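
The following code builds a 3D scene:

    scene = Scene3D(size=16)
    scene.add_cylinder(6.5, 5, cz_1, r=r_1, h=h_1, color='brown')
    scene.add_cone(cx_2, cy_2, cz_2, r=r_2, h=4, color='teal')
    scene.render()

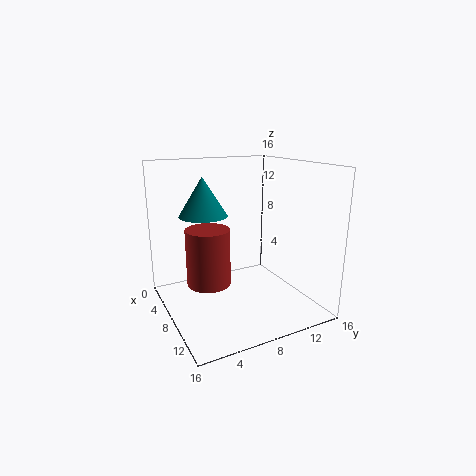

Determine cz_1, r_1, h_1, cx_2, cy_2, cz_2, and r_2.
cz_1 = 2.5
r_1 = 2.5
h_1 = 6.5
cx_2 = 8
cy_2 = 4
cz_2 = 11
r_2 = 2.5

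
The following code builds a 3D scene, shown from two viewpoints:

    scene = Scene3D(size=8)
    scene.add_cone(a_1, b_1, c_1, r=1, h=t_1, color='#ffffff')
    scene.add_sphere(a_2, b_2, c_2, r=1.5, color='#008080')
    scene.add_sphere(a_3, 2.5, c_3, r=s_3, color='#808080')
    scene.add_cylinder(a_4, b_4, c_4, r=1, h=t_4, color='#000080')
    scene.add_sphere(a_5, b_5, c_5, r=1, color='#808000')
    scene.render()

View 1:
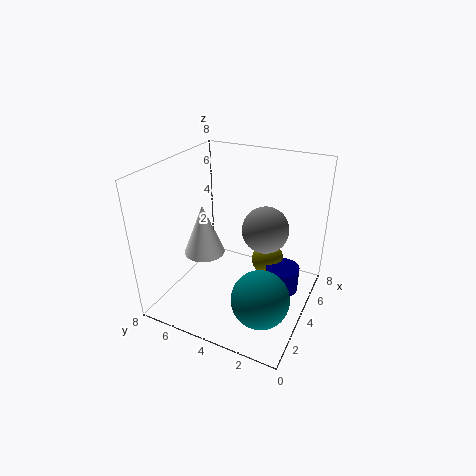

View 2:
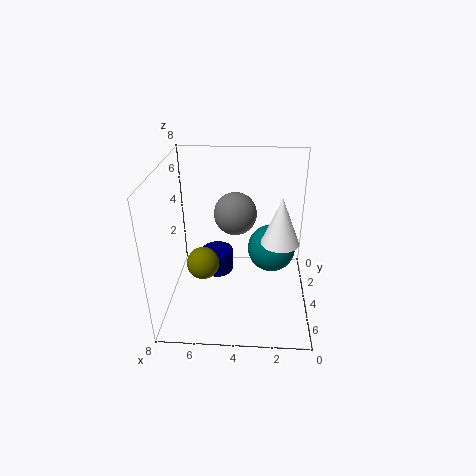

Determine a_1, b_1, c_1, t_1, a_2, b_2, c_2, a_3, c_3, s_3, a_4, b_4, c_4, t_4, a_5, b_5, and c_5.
a_1 = 1.75; b_1 = 4.75; c_1 = 4.25; t_1 = 2.5; a_2 = 2; b_2 = 1.75; c_2 = 2; a_3 = 4.25; c_3 = 4.75; s_3 = 1.25; a_4 = 5.5; b_4 = 1.75; c_4 = 0.25; t_4 = 1.5; a_5 = 6.25; b_5 = 3; c_5 = 1.5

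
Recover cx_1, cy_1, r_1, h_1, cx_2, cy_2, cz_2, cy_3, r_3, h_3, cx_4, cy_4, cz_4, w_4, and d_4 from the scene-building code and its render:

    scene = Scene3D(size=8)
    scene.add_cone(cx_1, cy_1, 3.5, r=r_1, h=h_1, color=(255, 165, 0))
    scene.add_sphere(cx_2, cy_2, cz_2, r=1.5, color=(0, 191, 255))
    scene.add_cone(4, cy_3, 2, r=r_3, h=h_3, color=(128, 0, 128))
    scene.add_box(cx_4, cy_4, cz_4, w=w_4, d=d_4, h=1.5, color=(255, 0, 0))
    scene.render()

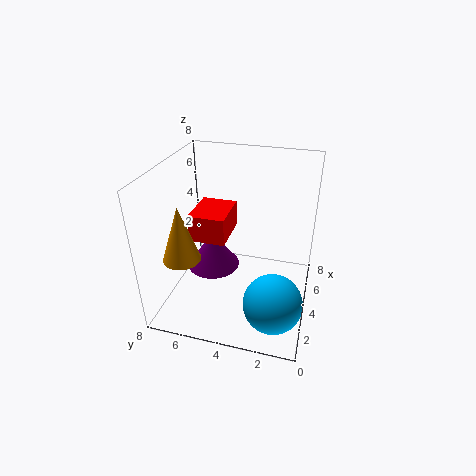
cx_1 = 2; cy_1 = 6.5; r_1 = 1; h_1 = 3; cx_2 = 1.5; cy_2 = 1.5; cz_2 = 2; cy_3 = 5.5; r_3 = 1.5; h_3 = 2; cx_4 = 3; cy_4 = 4.5; cz_4 = 4; w_4 = 2.5; d_4 = 2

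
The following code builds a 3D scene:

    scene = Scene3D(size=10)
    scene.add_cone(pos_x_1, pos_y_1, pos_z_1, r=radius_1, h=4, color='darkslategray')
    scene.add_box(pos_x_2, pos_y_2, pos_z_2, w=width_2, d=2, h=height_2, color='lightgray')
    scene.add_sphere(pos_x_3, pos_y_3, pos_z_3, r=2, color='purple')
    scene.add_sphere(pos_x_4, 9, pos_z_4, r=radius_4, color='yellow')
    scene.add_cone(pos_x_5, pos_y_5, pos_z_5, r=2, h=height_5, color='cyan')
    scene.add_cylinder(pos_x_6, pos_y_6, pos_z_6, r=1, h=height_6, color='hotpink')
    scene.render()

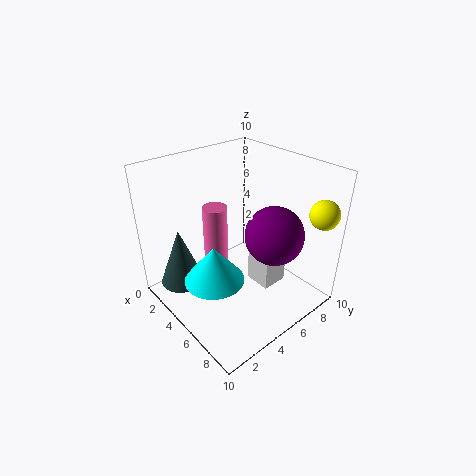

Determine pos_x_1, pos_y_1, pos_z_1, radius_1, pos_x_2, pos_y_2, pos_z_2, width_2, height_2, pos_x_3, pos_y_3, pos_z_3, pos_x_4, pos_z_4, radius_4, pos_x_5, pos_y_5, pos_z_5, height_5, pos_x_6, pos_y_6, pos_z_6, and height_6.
pos_x_1 = 3; pos_y_1 = 1.5; pos_z_1 = 2; radius_1 = 1.5; pos_x_2 = 4.5; pos_y_2 = 6.5; pos_z_2 = 0.5; width_2 = 2; height_2 = 3.5; pos_x_3 = 7; pos_y_3 = 6.5; pos_z_3 = 5.5; pos_x_4 = 9; pos_z_4 = 7; radius_4 = 1; pos_x_5 = 5.5; pos_y_5 = 2.5; pos_z_5 = 3; height_5 = 2.5; pos_x_6 = 1; pos_y_6 = 6; pos_z_6 = 0.5; height_6 = 5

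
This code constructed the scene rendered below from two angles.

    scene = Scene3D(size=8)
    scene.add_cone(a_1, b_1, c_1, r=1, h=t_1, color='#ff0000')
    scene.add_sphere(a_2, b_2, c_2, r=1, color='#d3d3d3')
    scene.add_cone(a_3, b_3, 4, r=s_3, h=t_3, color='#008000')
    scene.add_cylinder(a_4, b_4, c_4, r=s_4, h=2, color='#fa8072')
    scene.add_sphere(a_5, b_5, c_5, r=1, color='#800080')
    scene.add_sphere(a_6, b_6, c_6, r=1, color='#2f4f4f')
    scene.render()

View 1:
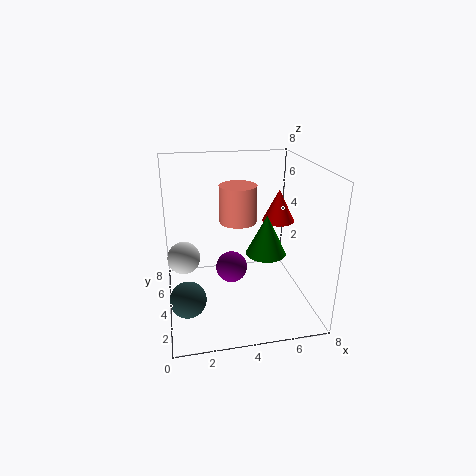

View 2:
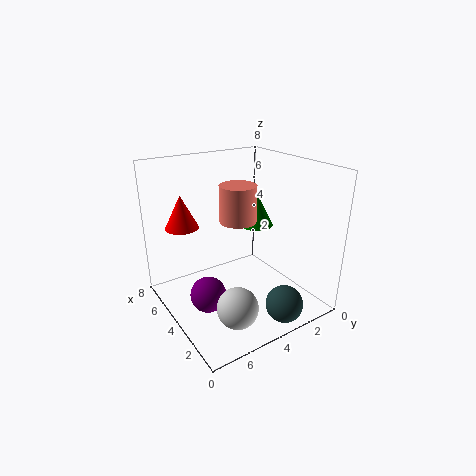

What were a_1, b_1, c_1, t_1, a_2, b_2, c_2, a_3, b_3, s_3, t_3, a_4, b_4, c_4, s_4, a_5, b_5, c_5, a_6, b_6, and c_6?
a_1 = 7
b_1 = 6
c_1 = 4
t_1 = 2
a_2 = 1
b_2 = 6
c_2 = 2
a_3 = 5
b_3 = 2
s_3 = 1
t_3 = 2
a_4 = 4
b_4 = 4
c_4 = 5
s_4 = 1
a_5 = 4
b_5 = 6
c_5 = 1
a_6 = 1
b_6 = 3
c_6 = 1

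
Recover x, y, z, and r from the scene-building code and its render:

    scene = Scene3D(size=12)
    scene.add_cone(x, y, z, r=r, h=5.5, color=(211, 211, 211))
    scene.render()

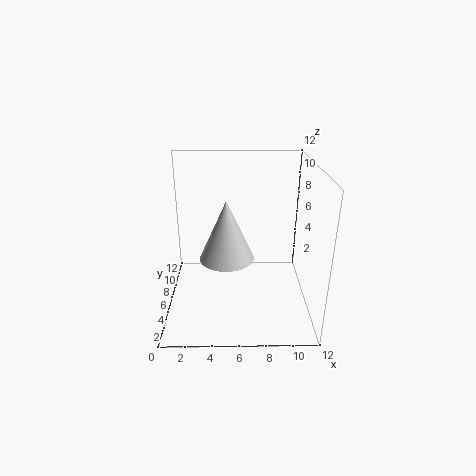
x = 5, y = 8, z = 3, r = 2.5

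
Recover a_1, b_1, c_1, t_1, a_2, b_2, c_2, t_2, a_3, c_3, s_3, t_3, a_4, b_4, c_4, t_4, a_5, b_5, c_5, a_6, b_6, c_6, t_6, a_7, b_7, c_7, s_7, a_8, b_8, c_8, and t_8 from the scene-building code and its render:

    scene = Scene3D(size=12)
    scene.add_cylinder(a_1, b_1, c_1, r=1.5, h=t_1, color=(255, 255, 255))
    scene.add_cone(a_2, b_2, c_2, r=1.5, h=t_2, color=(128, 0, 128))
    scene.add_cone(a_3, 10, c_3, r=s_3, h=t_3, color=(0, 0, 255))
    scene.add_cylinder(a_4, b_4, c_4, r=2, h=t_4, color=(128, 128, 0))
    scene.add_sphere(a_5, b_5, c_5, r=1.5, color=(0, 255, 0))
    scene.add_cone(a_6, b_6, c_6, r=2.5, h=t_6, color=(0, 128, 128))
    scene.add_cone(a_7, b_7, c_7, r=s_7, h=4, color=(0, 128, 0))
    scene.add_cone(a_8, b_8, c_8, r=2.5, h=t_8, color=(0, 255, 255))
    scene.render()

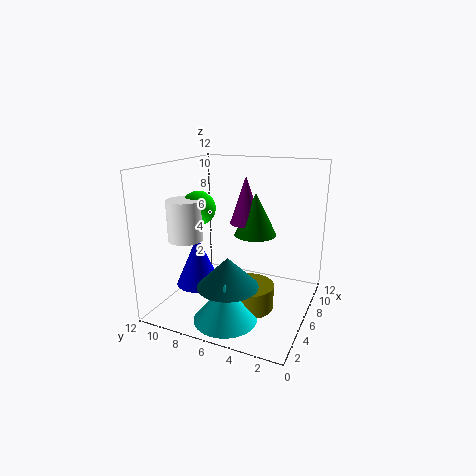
a_1 = 5
b_1 = 10.5
c_1 = 5.5
t_1 = 3.5
a_2 = 10
b_2 = 7
c_2 = 6
t_2 = 4.5
a_3 = 6
c_3 = 1
s_3 = 2
t_3 = 4.5
a_4 = 5
b_4 = 4.5
c_4 = 0.5
t_4 = 2
a_5 = 6.5
b_5 = 10
c_5 = 8
a_6 = 4
b_6 = 6
c_6 = 2.5
t_6 = 2.5
a_7 = 10
b_7 = 6
c_7 = 5
s_7 = 2
a_8 = 2.5
b_8 = 5.5
c_8 = 0.5
t_8 = 3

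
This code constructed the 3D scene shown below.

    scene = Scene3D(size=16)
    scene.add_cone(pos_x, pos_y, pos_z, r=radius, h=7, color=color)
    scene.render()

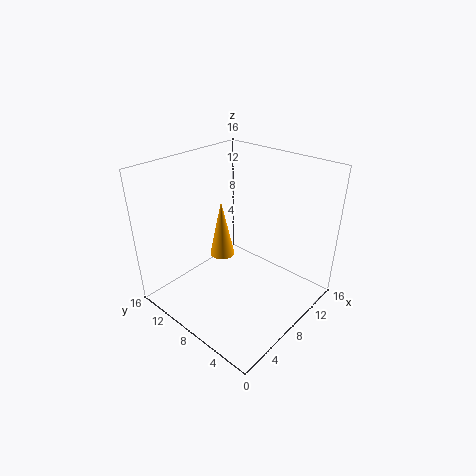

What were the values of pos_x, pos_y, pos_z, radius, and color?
pos_x = 9; pos_y = 11.5; pos_z = 4; radius = 1.5; color = 'orange'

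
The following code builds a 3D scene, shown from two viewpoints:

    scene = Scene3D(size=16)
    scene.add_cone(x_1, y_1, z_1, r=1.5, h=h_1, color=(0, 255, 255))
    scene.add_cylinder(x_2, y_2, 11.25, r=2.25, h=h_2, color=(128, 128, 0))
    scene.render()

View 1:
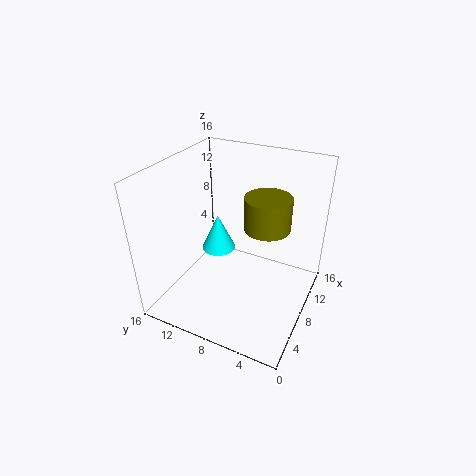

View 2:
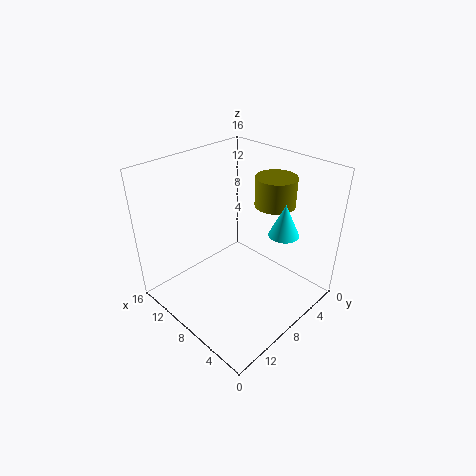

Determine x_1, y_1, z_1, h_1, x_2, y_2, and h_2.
x_1 = 2.5; y_1 = 7.25; z_1 = 10.5; h_1 = 3.25; x_2 = 6.25; y_2 = 4; h_2 = 3.25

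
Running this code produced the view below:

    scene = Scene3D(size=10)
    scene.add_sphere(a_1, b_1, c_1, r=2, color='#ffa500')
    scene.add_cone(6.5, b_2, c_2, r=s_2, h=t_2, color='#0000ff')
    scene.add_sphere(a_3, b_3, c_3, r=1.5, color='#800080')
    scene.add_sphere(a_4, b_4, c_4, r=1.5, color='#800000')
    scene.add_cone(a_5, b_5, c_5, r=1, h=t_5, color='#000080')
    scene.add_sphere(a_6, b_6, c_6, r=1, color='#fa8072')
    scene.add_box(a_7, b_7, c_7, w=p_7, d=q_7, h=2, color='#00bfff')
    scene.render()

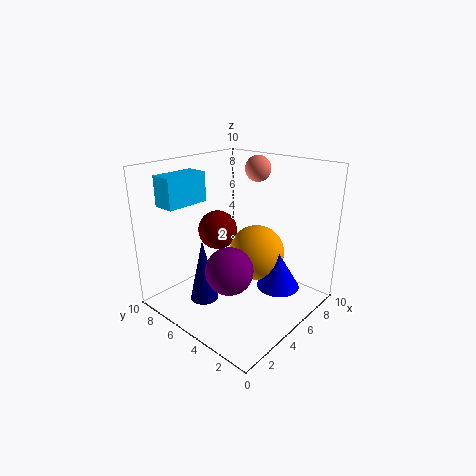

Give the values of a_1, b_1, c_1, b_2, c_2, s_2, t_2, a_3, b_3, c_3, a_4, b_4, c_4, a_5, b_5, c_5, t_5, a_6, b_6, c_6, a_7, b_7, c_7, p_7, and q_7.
a_1 = 6.5
b_1 = 4.5
c_1 = 3.5
b_2 = 2.5
c_2 = 1.5
s_2 = 1.5
t_2 = 2.5
a_3 = 2.5
b_3 = 3.5
c_3 = 4
a_4 = 6
b_4 = 8
c_4 = 4.5
a_5 = 3
b_5 = 6.5
c_5 = 0.5
t_5 = 4.5
a_6 = 9
b_6 = 6.5
c_6 = 9
a_7 = 1
b_7 = 7
c_7 = 7.5
p_7 = 3
q_7 = 1.5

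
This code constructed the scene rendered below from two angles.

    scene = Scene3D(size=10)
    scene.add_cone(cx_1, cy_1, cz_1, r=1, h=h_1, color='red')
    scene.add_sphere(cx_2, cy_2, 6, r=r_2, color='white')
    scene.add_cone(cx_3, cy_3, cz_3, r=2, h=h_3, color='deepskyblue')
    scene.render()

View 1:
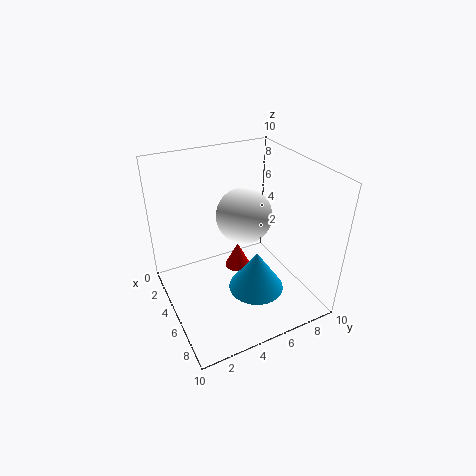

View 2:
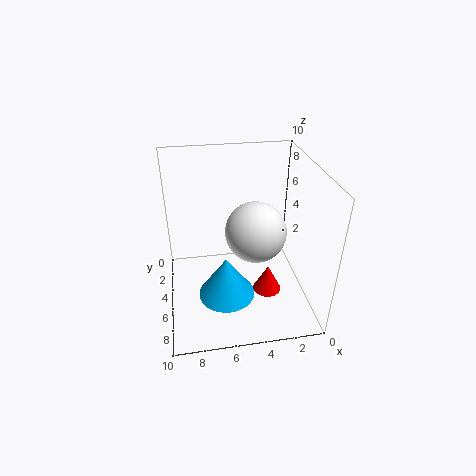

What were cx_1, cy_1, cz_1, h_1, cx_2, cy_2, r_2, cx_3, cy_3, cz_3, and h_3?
cx_1 = 3, cy_1 = 6, cz_1 = 1, h_1 = 2, cx_2 = 4, cy_2 = 6, r_2 = 2, cx_3 = 6, cy_3 = 6, cz_3 = 1, h_3 = 3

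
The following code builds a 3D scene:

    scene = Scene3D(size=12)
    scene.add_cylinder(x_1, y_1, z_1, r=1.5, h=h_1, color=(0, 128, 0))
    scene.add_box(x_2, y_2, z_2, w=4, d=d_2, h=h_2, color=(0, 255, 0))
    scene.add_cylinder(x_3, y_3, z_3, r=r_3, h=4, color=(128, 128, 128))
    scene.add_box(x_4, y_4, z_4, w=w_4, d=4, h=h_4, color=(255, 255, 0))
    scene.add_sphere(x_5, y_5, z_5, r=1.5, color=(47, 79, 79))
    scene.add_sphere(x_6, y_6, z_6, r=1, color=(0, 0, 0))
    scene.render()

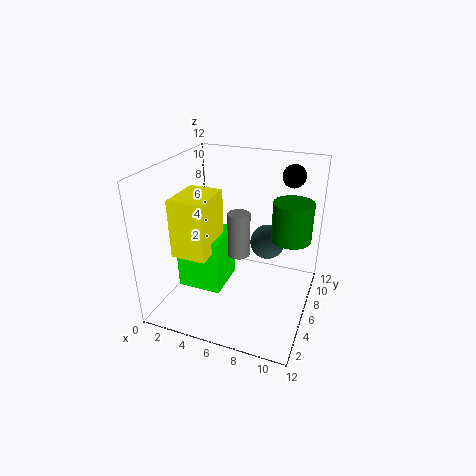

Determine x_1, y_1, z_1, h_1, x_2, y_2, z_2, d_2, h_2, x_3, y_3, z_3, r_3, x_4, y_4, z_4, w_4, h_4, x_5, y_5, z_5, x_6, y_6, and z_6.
x_1 = 10.5
y_1 = 5.5
z_1 = 7
h_1 = 3
x_2 = 0.5
y_2 = 5
z_2 = 0.5
d_2 = 4
h_2 = 5
x_3 = 5.5
y_3 = 7.5
z_3 = 3.5
r_3 = 1
x_4 = 1
y_4 = 3.5
z_4 = 4.5
w_4 = 3
h_4 = 5
x_5 = 8
y_5 = 8
z_5 = 5
x_6 = 9.5
y_6 = 10
z_6 = 10.5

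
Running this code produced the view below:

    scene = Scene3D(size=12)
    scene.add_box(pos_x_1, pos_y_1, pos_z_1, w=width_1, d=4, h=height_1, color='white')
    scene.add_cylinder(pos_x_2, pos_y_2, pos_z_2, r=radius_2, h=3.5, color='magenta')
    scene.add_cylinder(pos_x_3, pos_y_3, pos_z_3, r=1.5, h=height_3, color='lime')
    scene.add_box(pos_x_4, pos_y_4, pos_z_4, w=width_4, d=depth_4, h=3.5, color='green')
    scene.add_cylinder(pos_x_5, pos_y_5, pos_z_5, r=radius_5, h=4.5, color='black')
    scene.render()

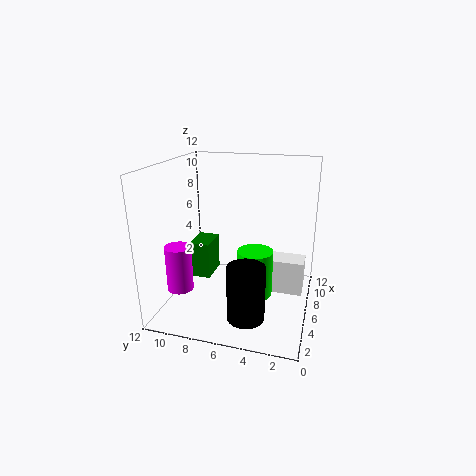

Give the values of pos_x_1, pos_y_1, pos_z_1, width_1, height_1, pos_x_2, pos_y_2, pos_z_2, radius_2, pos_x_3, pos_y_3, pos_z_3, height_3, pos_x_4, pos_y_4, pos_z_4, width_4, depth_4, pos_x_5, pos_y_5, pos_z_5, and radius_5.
pos_x_1 = 6.5; pos_y_1 = 0.5; pos_z_1 = 1; width_1 = 2; height_1 = 3; pos_x_2 = 2; pos_y_2 = 9.5; pos_z_2 = 3; radius_2 = 1; pos_x_3 = 6; pos_y_3 = 4.5; pos_z_3 = 1; height_3 = 4; pos_x_4 = 8; pos_y_4 = 9.5; pos_z_4 = 0.5; width_4 = 3; depth_4 = 2; pos_x_5 = 3; pos_y_5 = 4.5; pos_z_5 = 0.5; radius_5 = 1.5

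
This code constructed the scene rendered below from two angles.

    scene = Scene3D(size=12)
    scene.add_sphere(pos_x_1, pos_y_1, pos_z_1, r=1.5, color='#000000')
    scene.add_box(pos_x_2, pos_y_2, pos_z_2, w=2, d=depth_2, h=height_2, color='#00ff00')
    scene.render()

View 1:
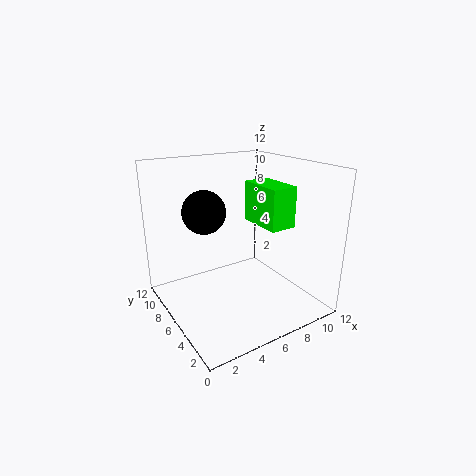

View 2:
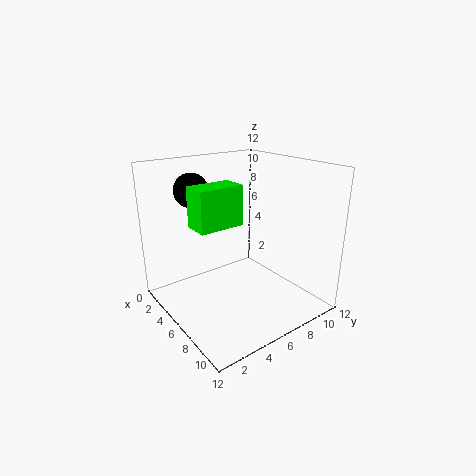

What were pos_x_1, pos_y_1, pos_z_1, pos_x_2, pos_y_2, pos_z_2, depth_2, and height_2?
pos_x_1 = 2, pos_y_1 = 4, pos_z_1 = 9.5, pos_x_2 = 6, pos_y_2 = 1.5, pos_z_2 = 8, depth_2 = 3.5, height_2 = 3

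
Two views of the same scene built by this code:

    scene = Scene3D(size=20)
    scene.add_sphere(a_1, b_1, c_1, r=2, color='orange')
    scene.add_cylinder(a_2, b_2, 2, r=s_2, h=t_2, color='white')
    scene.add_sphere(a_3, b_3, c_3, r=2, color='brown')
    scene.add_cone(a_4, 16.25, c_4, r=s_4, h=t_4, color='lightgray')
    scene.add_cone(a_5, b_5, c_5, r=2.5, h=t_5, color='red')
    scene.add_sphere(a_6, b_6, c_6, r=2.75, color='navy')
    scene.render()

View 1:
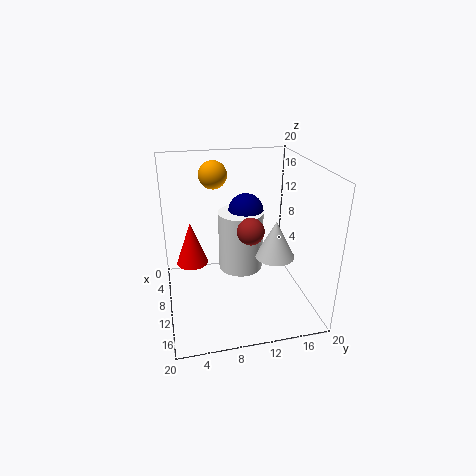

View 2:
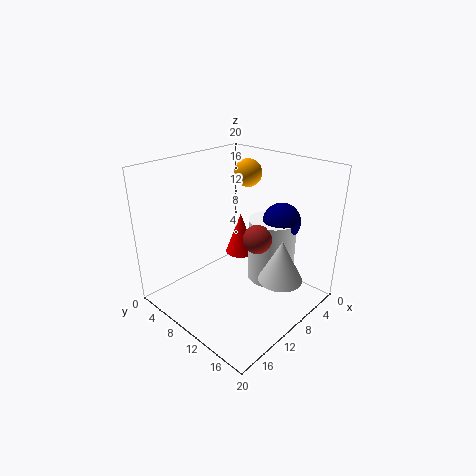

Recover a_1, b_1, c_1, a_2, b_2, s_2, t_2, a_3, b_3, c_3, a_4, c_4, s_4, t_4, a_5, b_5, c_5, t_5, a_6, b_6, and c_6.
a_1 = 5.25
b_1 = 7.5
c_1 = 17.75
a_2 = 4.5
b_2 = 11.75
s_2 = 3.5
t_2 = 9.5
a_3 = 8.5
b_3 = 12.25
c_3 = 10
a_4 = 8.25
c_4 = 5.25
s_4 = 3
t_4 = 5.75
a_5 = 3
b_5 = 4
c_5 = 2.75
t_5 = 7
a_6 = 3.75
b_6 = 12.75
c_6 = 11.25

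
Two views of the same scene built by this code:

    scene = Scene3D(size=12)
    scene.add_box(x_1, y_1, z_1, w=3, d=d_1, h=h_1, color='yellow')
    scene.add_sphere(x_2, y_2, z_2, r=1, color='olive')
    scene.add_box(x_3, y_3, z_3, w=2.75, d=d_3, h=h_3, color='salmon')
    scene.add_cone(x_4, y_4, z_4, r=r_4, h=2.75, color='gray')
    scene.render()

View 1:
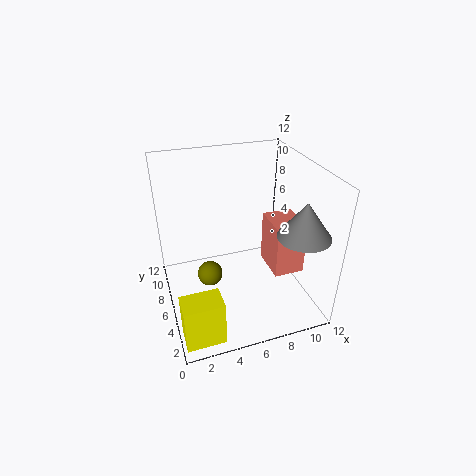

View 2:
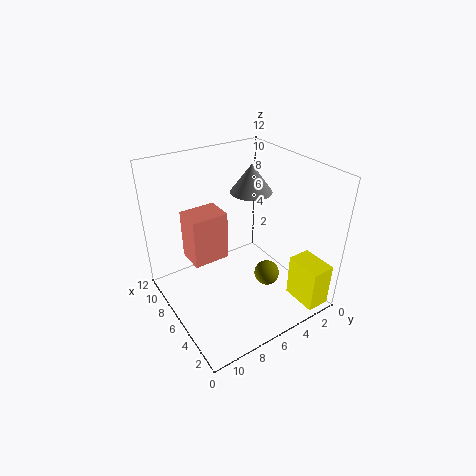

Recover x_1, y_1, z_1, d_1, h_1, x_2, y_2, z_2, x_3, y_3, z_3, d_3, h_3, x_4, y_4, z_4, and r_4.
x_1 = 0.25; y_1 = 0.5; z_1 = 0.5; d_1 = 2; h_1 = 3.75; x_2 = 3.25; y_2 = 5; z_2 = 3.75; x_3 = 9.25; y_3 = 5; z_3 = 1.75; d_3 = 3.5; h_3 = 4.75; x_4 = 9.75; y_4 = 2; z_4 = 7.75; r_4 = 2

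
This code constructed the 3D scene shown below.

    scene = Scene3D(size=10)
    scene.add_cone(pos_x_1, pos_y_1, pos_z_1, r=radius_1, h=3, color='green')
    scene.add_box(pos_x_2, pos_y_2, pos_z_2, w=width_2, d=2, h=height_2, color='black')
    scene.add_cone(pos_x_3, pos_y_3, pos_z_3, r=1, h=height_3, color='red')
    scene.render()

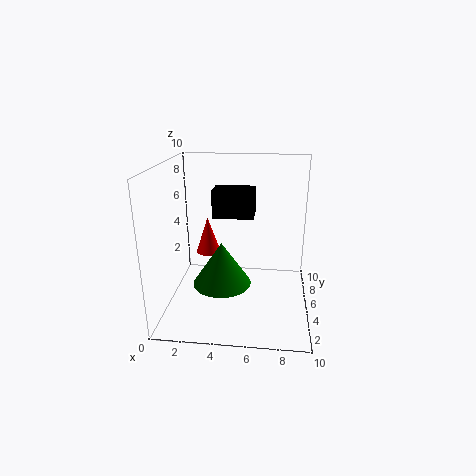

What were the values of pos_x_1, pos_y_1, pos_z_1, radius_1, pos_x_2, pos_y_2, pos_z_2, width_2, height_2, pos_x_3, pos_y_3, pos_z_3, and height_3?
pos_x_1 = 4; pos_y_1 = 4; pos_z_1 = 2; radius_1 = 2; pos_x_2 = 3; pos_y_2 = 6; pos_z_2 = 6; width_2 = 3; height_2 = 2; pos_x_3 = 2; pos_y_3 = 9; pos_z_3 = 2; height_3 = 3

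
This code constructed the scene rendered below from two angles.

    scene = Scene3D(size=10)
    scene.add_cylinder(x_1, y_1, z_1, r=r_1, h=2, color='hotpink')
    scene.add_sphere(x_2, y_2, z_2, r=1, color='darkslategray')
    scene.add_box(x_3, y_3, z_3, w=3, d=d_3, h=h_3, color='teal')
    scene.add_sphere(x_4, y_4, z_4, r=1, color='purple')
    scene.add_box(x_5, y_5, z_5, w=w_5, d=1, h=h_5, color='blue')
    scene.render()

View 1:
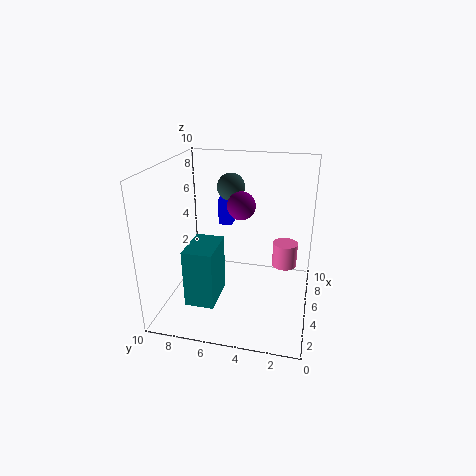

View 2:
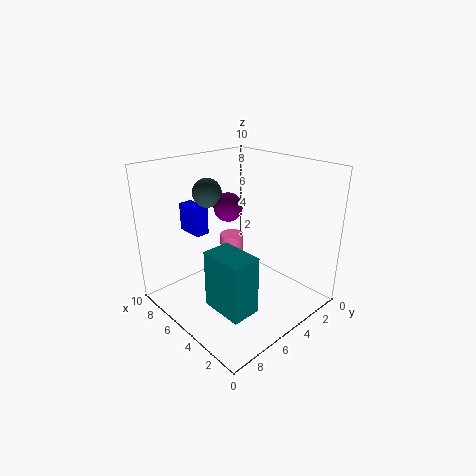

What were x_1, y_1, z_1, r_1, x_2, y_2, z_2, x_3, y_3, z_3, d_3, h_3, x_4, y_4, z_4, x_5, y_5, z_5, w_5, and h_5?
x_1 = 9
y_1 = 2
z_1 = 1
r_1 = 1
x_2 = 7
y_2 = 6
z_2 = 8
x_3 = 2
y_3 = 6
z_3 = 1
d_3 = 2
h_3 = 4
x_4 = 6
y_4 = 5
z_4 = 7
x_5 = 7
y_5 = 6
z_5 = 5
w_5 = 2
h_5 = 2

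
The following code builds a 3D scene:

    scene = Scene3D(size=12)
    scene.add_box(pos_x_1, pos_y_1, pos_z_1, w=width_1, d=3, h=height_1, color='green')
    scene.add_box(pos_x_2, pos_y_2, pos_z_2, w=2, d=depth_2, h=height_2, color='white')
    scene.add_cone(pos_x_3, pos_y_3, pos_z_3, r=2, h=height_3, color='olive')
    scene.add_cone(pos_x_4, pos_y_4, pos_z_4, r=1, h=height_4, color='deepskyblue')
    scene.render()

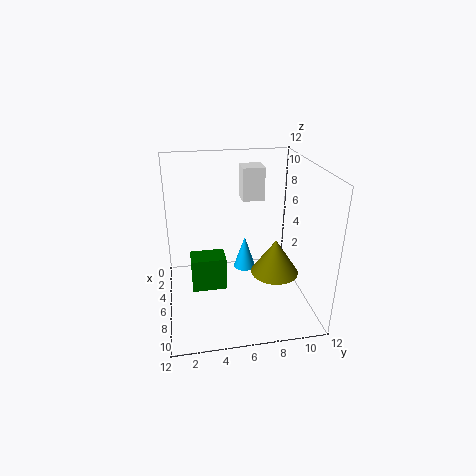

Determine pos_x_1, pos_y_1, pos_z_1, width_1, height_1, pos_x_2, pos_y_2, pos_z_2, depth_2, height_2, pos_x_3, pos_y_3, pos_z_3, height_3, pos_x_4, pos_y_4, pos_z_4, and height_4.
pos_x_1 = 4; pos_y_1 = 2; pos_z_1 = 1; width_1 = 2; height_1 = 3; pos_x_2 = 1; pos_y_2 = 7; pos_z_2 = 8; depth_2 = 2; height_2 = 3; pos_x_3 = 7; pos_y_3 = 9; pos_z_3 = 3; height_3 = 3; pos_x_4 = 4; pos_y_4 = 7; pos_z_4 = 2; height_4 = 3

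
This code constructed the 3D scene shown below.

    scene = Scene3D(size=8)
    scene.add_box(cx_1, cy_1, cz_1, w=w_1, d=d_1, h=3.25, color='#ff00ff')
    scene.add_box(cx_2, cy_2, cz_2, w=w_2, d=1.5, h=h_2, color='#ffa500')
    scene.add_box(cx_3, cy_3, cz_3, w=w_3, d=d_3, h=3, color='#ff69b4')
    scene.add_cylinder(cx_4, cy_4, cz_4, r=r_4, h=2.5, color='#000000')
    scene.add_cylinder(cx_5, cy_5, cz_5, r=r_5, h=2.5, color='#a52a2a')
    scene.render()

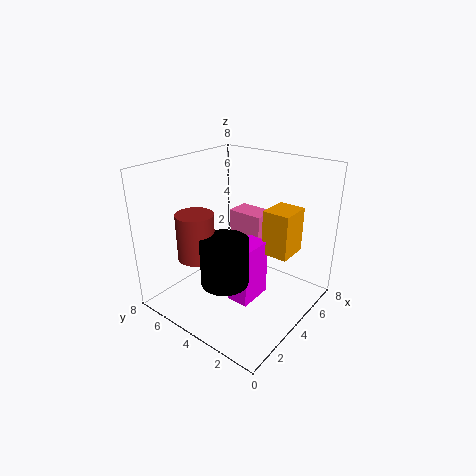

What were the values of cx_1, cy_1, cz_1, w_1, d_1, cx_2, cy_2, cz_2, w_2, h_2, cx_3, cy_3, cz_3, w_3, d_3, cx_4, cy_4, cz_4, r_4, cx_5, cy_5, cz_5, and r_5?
cx_1 = 2.75; cy_1 = 2.5; cz_1 = 0.75; w_1 = 2; d_1 = 1.25; cx_2 = 4.5; cy_2 = 1.25; cz_2 = 3.25; w_2 = 1.75; h_2 = 2.5; cx_3 = 6; cy_3 = 4; cz_3 = 1.5; w_3 = 1.5; d_3 = 2.25; cx_4 = 2.25; cy_4 = 3.5; cz_4 = 2.25; r_4 = 1.25; cx_5 = 2; cy_5 = 5.25; cz_5 = 3.25; r_5 = 1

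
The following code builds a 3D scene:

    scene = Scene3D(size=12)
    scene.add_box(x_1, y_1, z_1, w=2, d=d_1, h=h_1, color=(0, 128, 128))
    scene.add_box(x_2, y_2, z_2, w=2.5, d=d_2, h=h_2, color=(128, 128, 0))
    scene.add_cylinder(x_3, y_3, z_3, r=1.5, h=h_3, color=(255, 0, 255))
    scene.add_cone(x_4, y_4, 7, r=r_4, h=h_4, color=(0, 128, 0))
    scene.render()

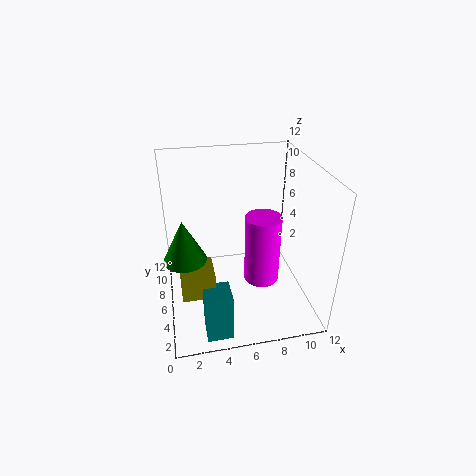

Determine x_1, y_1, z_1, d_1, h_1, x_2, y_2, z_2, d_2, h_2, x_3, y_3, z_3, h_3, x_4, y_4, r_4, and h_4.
x_1 = 2.5
y_1 = 0.5
z_1 = 0.5
d_1 = 2
h_1 = 4
x_2 = 1
y_2 = 2
z_2 = 3.5
d_2 = 2.5
h_2 = 2
x_3 = 8
y_3 = 5.5
z_3 = 2
h_3 = 6
x_4 = 1.5
y_4 = 2.5
r_4 = 1.5
h_4 = 3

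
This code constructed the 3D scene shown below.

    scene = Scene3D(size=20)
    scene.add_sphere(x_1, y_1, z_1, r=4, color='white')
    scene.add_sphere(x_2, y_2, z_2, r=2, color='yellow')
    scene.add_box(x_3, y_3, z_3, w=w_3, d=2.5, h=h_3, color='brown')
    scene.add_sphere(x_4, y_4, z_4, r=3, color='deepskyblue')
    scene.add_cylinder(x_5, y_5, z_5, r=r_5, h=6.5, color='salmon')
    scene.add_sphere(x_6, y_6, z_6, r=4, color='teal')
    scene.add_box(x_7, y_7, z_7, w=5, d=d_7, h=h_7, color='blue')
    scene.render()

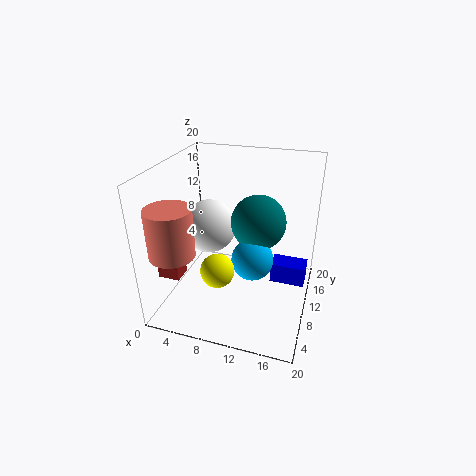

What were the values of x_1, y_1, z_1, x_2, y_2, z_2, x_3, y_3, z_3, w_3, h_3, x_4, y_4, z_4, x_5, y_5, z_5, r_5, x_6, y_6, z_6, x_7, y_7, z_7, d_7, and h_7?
x_1 = 4.5
y_1 = 13
z_1 = 9.5
x_2 = 10
y_2 = 2
z_2 = 10
x_3 = 0.5
y_3 = 4
z_3 = 5.5
w_3 = 3
h_3 = 2.5
x_4 = 12
y_4 = 10.5
z_4 = 6.5
x_5 = 3
y_5 = 4
z_5 = 9.5
r_5 = 3
x_6 = 12
y_6 = 13.5
z_6 = 11
x_7 = 14.5
y_7 = 11.5
z_7 = 2.5
d_7 = 3
h_7 = 3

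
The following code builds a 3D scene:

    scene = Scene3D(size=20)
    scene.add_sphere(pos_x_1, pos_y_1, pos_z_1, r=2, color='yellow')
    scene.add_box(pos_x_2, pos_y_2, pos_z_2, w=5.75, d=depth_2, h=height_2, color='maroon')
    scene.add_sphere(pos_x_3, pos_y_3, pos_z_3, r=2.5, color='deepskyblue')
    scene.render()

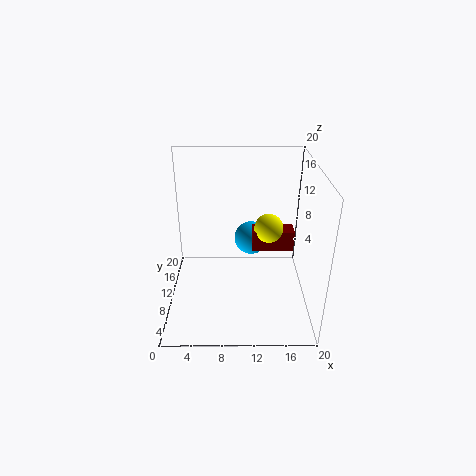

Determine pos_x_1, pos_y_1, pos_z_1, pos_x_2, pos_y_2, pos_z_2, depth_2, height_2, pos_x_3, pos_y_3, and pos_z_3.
pos_x_1 = 14.25, pos_y_1 = 10.5, pos_z_1 = 11.25, pos_x_2 = 12, pos_y_2 = 9.5, pos_z_2 = 8.25, depth_2 = 2.75, height_2 = 2.75, pos_x_3 = 12, pos_y_3 = 14, pos_z_3 = 7.75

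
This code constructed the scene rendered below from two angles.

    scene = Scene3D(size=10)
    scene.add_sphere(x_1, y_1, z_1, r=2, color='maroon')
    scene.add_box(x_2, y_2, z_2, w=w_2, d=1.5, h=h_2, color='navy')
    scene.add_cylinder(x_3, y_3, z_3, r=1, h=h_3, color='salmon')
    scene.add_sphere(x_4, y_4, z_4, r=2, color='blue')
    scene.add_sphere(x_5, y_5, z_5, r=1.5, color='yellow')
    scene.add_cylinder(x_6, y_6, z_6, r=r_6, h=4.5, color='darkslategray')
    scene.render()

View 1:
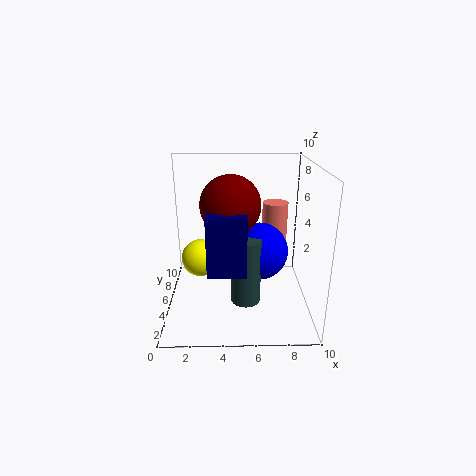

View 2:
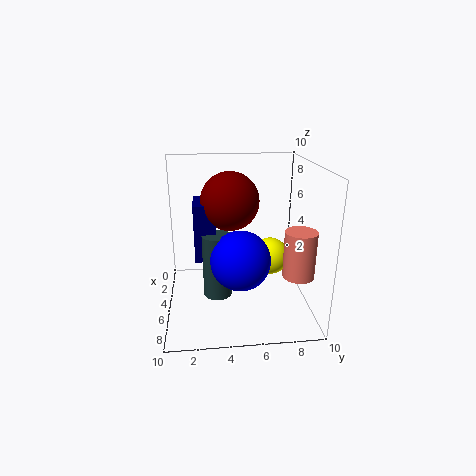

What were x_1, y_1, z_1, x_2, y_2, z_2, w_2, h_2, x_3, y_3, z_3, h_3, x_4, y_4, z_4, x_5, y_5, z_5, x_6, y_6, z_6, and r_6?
x_1 = 4.5, y_1 = 4.5, z_1 = 7.5, x_2 = 3, y_2 = 2, z_2 = 3.5, w_2 = 2.5, h_2 = 4, x_3 = 8, y_3 = 8.5, z_3 = 3.5, h_3 = 3, x_4 = 6.5, y_4 = 5, z_4 = 4, x_5 = 2, y_5 = 8, z_5 = 2, x_6 = 5.5, y_6 = 3.5, z_6 = 1, r_6 = 1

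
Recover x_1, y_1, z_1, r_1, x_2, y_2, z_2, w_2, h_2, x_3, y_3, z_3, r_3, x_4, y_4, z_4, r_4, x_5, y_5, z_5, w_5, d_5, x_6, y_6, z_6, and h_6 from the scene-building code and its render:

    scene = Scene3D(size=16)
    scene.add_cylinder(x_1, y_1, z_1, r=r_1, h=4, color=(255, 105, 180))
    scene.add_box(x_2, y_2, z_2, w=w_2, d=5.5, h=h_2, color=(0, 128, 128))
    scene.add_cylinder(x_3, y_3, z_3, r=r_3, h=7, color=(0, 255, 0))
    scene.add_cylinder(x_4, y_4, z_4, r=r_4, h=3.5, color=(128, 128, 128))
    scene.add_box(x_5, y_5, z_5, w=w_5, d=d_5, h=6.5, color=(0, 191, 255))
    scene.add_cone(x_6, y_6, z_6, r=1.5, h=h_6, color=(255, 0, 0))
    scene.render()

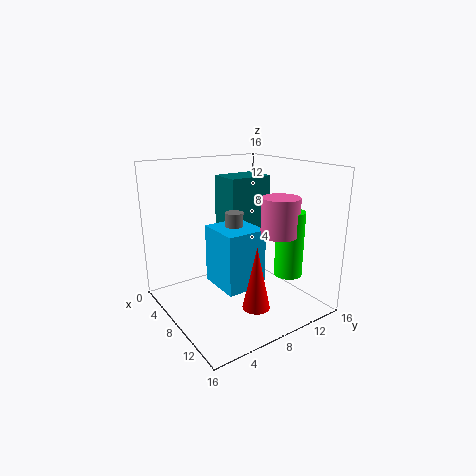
x_1 = 12, y_1 = 10.5, z_1 = 9, r_1 = 2, x_2 = 1.5, y_2 = 9, z_2 = 7.5, w_2 = 4, h_2 = 6.5, x_3 = 12.5, y_3 = 11.5, z_3 = 4.5, r_3 = 1.5, x_4 = 8, y_4 = 7.5, z_4 = 7.5, r_4 = 1, x_5 = 6, y_5 = 5, z_5 = 3, w_5 = 5, d_5 = 4.5, x_6 = 11.5, y_6 = 8, z_6 = 1, h_6 = 7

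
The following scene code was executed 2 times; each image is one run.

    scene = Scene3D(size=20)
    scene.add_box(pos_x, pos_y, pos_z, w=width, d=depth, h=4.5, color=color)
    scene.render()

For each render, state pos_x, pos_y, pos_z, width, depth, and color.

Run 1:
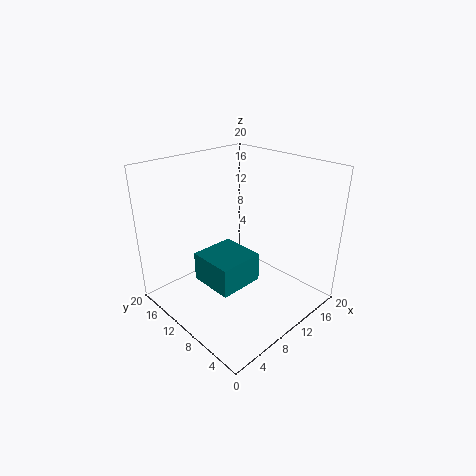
pos_x = 7; pos_y = 9.5; pos_z = 1.5; width = 7; depth = 7; color = 'teal'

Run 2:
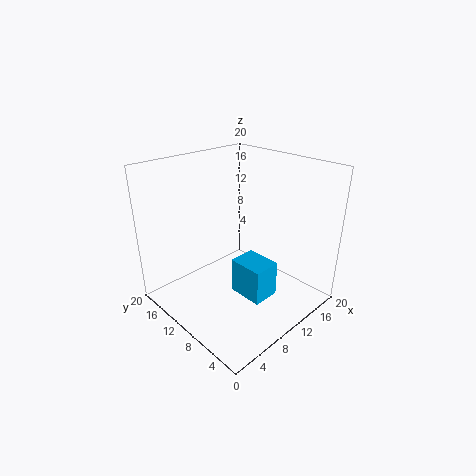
pos_x = 6; pos_y = 2.5; pos_z = 5; width = 3.5; depth = 4.5; color = 'deepskyblue'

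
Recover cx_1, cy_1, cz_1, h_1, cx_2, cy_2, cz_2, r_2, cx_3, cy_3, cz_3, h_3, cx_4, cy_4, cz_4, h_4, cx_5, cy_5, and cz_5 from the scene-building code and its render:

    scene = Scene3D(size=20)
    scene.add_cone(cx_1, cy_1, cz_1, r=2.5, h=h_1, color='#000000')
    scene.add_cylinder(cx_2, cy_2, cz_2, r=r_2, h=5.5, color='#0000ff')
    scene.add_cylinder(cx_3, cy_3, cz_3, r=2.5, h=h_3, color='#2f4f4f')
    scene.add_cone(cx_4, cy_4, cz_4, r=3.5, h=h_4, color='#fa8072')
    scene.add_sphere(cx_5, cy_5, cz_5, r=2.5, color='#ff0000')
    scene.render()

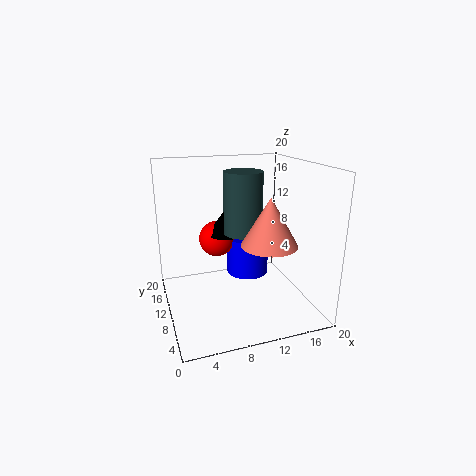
cx_1 = 8.5; cy_1 = 11; cz_1 = 10.5; h_1 = 3.5; cx_2 = 12; cy_2 = 11.5; cz_2 = 4; r_2 = 3; cx_3 = 10; cy_3 = 8; cz_3 = 11.5; h_3 = 8; cx_4 = 12; cy_4 = 4; cz_4 = 11; h_4 = 6; cx_5 = 7.5; cy_5 = 12; cz_5 = 9.5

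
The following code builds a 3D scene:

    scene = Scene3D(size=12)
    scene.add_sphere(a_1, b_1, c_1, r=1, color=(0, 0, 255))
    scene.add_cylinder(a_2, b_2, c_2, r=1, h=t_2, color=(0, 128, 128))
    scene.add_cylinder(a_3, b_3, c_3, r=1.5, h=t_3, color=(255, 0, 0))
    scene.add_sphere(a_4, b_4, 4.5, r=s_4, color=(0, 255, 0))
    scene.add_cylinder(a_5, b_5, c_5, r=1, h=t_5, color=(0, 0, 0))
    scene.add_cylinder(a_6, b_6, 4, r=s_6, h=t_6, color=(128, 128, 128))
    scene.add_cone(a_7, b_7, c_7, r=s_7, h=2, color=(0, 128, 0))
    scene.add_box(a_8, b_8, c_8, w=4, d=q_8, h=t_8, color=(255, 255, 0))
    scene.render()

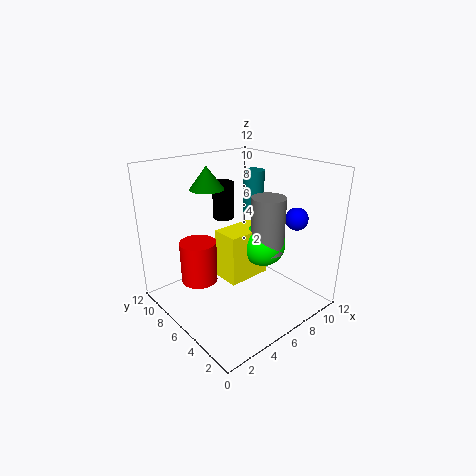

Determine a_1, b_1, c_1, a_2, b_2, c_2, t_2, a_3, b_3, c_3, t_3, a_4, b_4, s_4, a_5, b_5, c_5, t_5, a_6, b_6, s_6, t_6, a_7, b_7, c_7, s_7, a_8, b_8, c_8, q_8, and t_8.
a_1 = 11, b_1 = 4, c_1 = 7, a_2 = 10.5, b_2 = 9, c_2 = 6.5, t_2 = 4, a_3 = 3, b_3 = 7.5, c_3 = 2.5, t_3 = 3.5, a_4 = 9, b_4 = 6, s_4 = 2, a_5 = 8, b_5 = 10.5, c_5 = 6, t_5 = 3.5, a_6 = 9, b_6 = 5.5, s_6 = 1.5, t_6 = 5, a_7 = 5.5, b_7 = 9.5, c_7 = 9.5, s_7 = 1.5, a_8 = 5.5, b_8 = 6, c_8 = 1.5, q_8 = 2.5, t_8 = 4.5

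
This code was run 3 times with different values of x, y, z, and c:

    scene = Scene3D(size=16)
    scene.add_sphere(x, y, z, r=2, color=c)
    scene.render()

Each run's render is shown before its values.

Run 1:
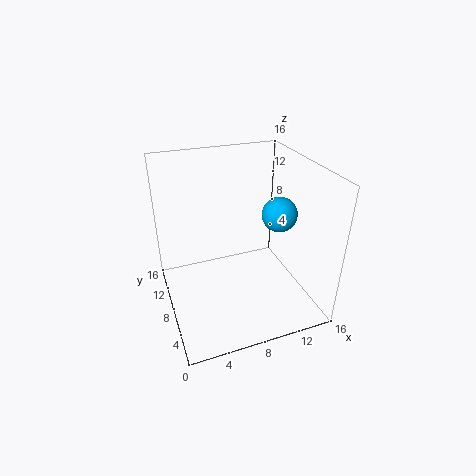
x = 13; y = 8; z = 10; c = 'deepskyblue'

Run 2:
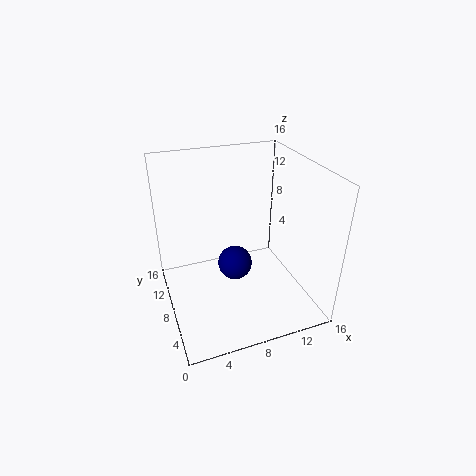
x = 8; y = 9; z = 4; c = 'navy'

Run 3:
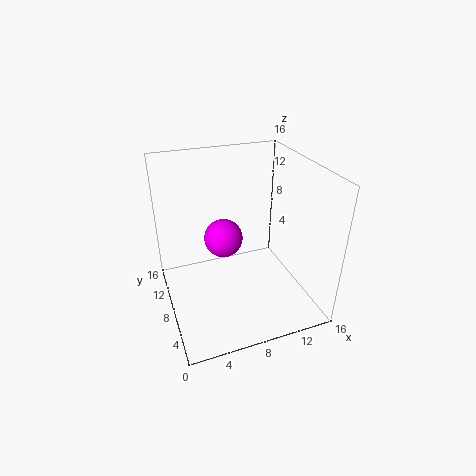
x = 6; y = 7; z = 9; c = 'magenta'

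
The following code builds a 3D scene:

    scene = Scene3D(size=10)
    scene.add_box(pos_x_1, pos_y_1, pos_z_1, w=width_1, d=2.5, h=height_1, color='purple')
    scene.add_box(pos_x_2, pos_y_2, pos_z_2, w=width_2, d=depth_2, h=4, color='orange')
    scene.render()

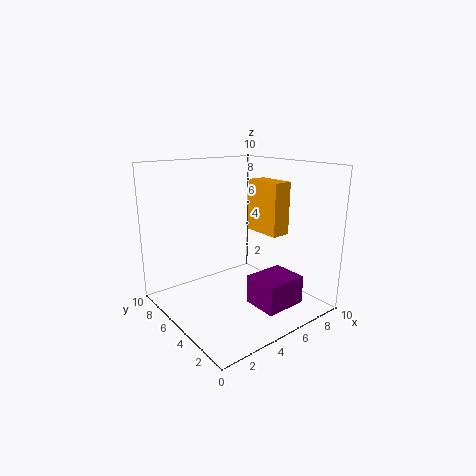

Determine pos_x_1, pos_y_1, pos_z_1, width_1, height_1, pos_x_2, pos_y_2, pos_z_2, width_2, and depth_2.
pos_x_1 = 5, pos_y_1 = 1.5, pos_z_1 = 0.5, width_1 = 3, height_1 = 2, pos_x_2 = 8, pos_y_2 = 4.5, pos_z_2 = 4.5, width_2 = 1.5, depth_2 = 3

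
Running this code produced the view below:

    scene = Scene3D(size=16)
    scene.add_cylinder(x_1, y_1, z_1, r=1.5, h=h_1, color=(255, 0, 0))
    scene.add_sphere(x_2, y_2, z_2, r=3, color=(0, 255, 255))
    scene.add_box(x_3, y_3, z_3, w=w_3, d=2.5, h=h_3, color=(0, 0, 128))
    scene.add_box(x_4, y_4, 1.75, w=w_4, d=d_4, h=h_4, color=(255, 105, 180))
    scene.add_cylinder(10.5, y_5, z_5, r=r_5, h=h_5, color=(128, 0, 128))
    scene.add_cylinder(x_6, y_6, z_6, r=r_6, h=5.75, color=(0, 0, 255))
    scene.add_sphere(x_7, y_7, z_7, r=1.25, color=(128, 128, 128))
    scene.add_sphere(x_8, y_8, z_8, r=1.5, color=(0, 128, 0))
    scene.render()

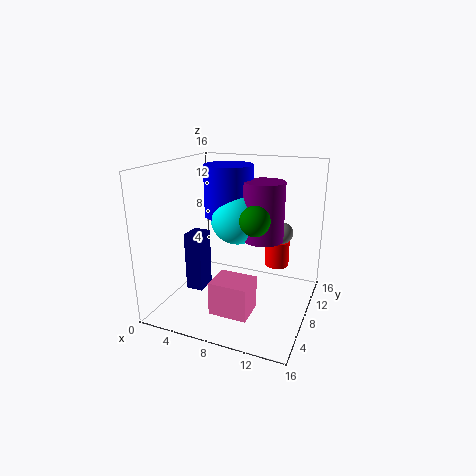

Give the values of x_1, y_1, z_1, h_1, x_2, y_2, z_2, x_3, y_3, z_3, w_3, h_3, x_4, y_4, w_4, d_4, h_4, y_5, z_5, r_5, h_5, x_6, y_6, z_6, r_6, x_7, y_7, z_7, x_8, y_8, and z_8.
x_1 = 11; y_1 = 13.75; z_1 = 2.75; h_1 = 3.25; x_2 = 7.5; y_2 = 9; z_2 = 10; x_3 = 2.25; y_3 = 6; z_3 = 1.5; w_3 = 2; h_3 = 6.75; x_4 = 7.25; y_4 = 2; w_4 = 4; d_4 = 3.25; h_4 = 3.5; y_5 = 9.25; z_5 = 7.75; r_5 = 2.25; h_5 = 6.5; x_6 = 6.25; y_6 = 9.5; z_6 = 10; r_6 = 2.75; x_7 = 12; y_7 = 12; z_7 = 7.75; x_8 = 11; y_8 = 5; z_8 = 11.25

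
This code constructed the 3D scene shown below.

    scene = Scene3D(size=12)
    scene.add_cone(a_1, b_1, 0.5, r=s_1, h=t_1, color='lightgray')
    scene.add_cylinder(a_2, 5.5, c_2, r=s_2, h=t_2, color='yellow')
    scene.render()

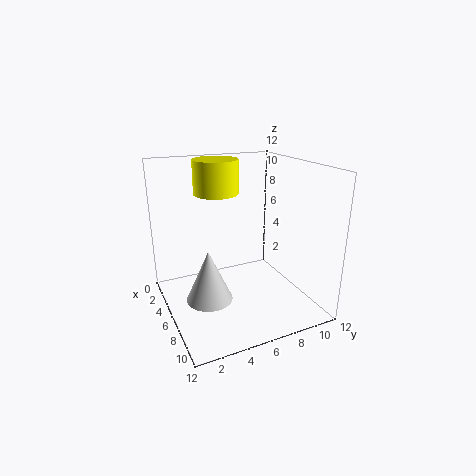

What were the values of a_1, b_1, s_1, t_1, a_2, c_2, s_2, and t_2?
a_1 = 5.5; b_1 = 3.5; s_1 = 2; t_1 = 4.5; a_2 = 2.5; c_2 = 9; s_2 = 2; t_2 = 3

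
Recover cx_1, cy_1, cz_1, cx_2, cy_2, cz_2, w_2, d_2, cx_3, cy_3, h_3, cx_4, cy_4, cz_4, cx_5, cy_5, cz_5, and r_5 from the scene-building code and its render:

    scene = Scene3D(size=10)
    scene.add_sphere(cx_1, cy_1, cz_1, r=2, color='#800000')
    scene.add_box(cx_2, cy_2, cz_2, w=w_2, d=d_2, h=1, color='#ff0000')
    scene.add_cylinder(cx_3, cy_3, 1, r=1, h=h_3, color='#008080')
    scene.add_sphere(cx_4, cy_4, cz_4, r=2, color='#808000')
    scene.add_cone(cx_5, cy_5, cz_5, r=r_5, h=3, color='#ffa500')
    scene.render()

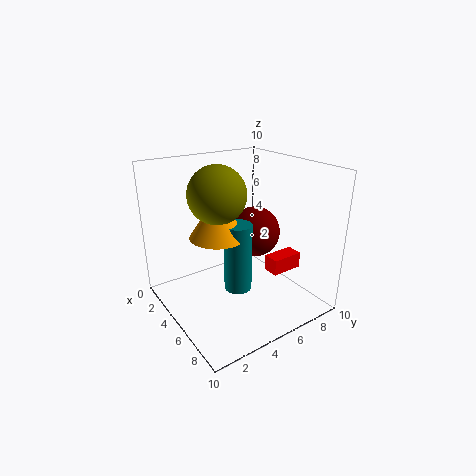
cx_1 = 3; cy_1 = 8; cz_1 = 4; cx_2 = 8; cy_2 = 5; cz_2 = 4; w_2 = 1; d_2 = 2; cx_3 = 5; cy_3 = 5; h_3 = 5; cx_4 = 4; cy_4 = 4; cz_4 = 8; cx_5 = 4; cy_5 = 4; cz_5 = 5; r_5 = 2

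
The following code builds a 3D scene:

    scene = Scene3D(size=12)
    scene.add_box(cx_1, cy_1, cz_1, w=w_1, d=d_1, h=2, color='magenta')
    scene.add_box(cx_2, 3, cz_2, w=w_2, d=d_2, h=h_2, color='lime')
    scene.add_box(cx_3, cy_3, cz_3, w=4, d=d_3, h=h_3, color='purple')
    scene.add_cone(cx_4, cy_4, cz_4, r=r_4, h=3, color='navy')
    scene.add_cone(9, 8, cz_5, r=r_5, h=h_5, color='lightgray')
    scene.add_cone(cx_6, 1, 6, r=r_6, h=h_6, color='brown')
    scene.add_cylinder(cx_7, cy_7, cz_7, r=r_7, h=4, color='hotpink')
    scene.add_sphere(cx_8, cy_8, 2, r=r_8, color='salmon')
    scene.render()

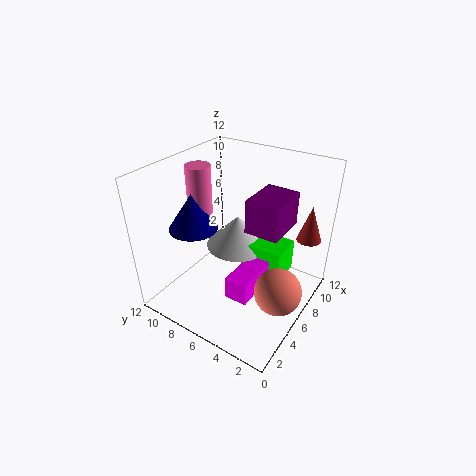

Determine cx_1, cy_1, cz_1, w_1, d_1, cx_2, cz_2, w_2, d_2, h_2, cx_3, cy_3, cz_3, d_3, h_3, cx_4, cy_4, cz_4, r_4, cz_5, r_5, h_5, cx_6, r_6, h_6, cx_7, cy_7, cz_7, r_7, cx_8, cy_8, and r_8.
cx_1 = 4; cy_1 = 4; cz_1 = 1; w_1 = 4; d_1 = 2; cx_2 = 8; cz_2 = 1; w_2 = 3; d_2 = 4; h_2 = 3; cx_3 = 7; cy_3 = 3; cz_3 = 6; d_3 = 3; h_3 = 3; cx_4 = 4; cy_4 = 9; cz_4 = 7; r_4 = 2; cz_5 = 3; r_5 = 3; h_5 = 3; cx_6 = 9; r_6 = 1; h_6 = 3; cx_7 = 5; cy_7 = 9; cz_7 = 8; r_7 = 1; cx_8 = 6; cy_8 = 2; r_8 = 2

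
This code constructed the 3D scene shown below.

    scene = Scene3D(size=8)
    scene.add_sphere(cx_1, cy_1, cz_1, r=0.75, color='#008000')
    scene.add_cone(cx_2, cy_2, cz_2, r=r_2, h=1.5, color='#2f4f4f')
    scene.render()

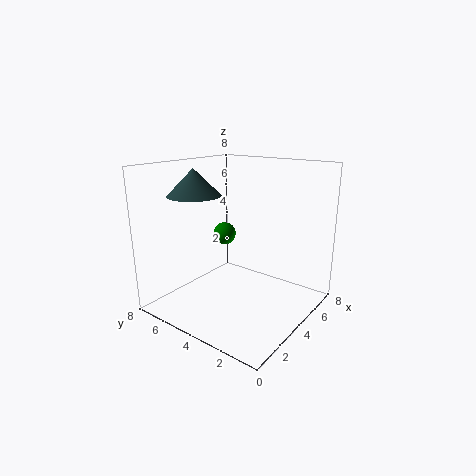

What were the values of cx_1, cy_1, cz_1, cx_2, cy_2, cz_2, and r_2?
cx_1 = 6.5
cy_1 = 7
cz_1 = 3
cx_2 = 3
cy_2 = 6.25
cz_2 = 6.25
r_2 = 1.5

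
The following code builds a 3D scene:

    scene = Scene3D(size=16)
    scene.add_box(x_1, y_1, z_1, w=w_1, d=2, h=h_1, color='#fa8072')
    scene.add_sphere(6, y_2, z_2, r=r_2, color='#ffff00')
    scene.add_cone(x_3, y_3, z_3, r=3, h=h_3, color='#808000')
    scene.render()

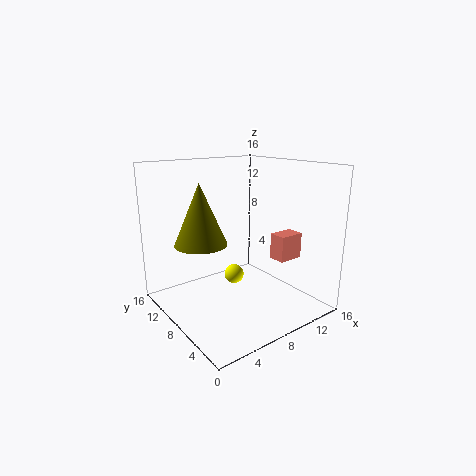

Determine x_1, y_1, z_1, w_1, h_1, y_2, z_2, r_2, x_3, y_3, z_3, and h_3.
x_1 = 12; y_1 = 5; z_1 = 5; w_1 = 3; h_1 = 3; y_2 = 6; z_2 = 5; r_2 = 1; x_3 = 5; y_3 = 11; z_3 = 7; h_3 = 7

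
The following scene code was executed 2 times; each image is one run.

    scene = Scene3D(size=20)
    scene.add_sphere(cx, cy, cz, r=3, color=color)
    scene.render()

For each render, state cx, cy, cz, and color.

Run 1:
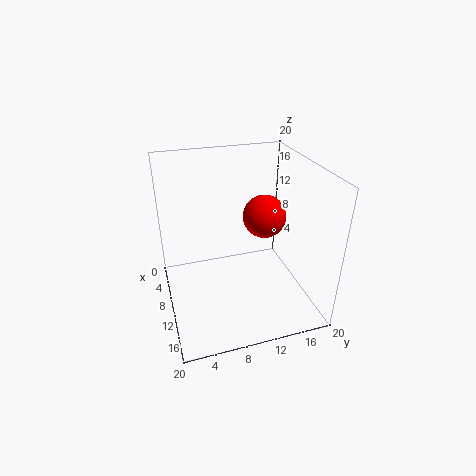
cx = 9.5
cy = 14
cz = 12.5
color = 'red'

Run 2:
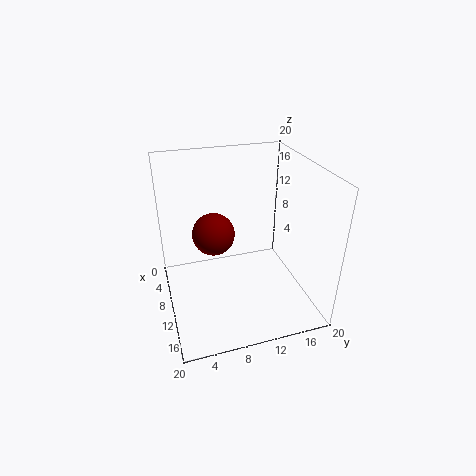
cx = 8
cy = 7
cz = 10
color = 'maroon'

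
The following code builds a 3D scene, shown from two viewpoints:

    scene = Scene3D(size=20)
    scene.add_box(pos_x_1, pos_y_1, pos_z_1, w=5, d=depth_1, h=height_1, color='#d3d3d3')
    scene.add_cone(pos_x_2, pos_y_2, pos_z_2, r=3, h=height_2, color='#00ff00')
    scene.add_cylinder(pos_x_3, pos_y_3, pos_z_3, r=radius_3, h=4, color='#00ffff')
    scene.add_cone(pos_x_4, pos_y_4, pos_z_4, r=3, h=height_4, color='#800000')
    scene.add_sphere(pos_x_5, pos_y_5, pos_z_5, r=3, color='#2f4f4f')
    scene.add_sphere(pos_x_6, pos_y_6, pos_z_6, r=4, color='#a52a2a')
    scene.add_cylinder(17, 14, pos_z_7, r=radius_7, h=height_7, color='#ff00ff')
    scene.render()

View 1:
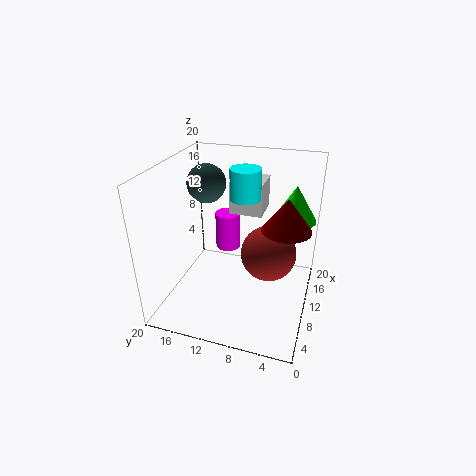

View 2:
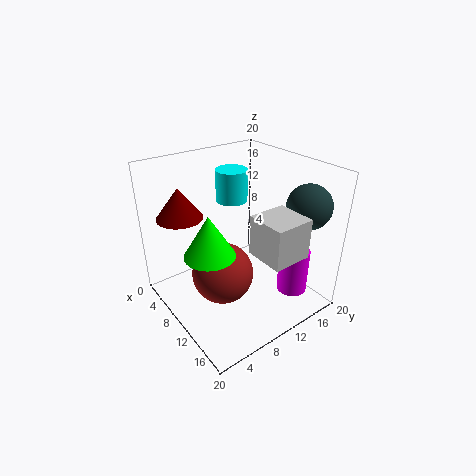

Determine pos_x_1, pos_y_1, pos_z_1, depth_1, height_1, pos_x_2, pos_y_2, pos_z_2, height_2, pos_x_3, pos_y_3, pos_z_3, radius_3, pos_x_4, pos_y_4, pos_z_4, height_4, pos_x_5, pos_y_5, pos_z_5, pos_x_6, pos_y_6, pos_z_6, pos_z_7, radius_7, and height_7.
pos_x_1 = 15
pos_y_1 = 8
pos_z_1 = 11
depth_1 = 5
height_1 = 5
pos_x_2 = 14
pos_y_2 = 3
pos_z_2 = 12
height_2 = 5
pos_x_3 = 10
pos_y_3 = 9
pos_z_3 = 16
radius_3 = 2
pos_x_4 = 7
pos_y_4 = 3
pos_z_4 = 14
height_4 = 4
pos_x_5 = 16
pos_y_5 = 17
pos_z_5 = 15
pos_x_6 = 12
pos_y_6 = 6
pos_z_6 = 7
pos_z_7 = 4
radius_7 = 2
height_7 = 6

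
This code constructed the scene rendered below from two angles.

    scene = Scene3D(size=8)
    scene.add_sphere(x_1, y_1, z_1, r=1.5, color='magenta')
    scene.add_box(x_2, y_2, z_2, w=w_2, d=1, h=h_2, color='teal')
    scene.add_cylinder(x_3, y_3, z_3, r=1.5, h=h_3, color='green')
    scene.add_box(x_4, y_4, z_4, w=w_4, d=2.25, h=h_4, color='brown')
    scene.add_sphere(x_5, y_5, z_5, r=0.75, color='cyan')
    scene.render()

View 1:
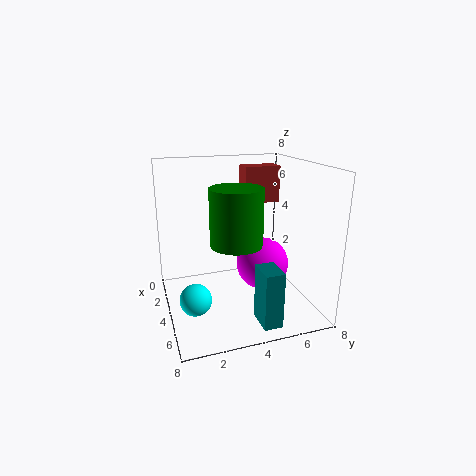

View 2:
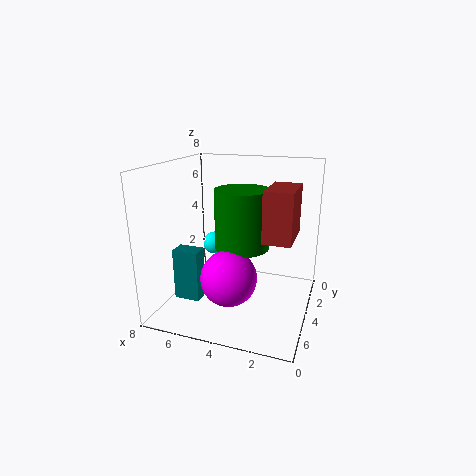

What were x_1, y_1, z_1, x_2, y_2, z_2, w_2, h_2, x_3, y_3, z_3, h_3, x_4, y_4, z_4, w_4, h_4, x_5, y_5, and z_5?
x_1 = 4; y_1 = 5.5; z_1 = 2.25; x_2 = 6; y_2 = 4.25; z_2 = 0.25; w_2 = 1.5; h_2 = 3; x_3 = 3.75; y_3 = 4; z_3 = 3.5; h_3 = 3.25; x_4 = 0.5; y_4 = 5.25; z_4 = 5.25; w_4 = 1.25; h_4 = 2.25; x_5 = 6.75; y_5 = 1; z_5 = 2.25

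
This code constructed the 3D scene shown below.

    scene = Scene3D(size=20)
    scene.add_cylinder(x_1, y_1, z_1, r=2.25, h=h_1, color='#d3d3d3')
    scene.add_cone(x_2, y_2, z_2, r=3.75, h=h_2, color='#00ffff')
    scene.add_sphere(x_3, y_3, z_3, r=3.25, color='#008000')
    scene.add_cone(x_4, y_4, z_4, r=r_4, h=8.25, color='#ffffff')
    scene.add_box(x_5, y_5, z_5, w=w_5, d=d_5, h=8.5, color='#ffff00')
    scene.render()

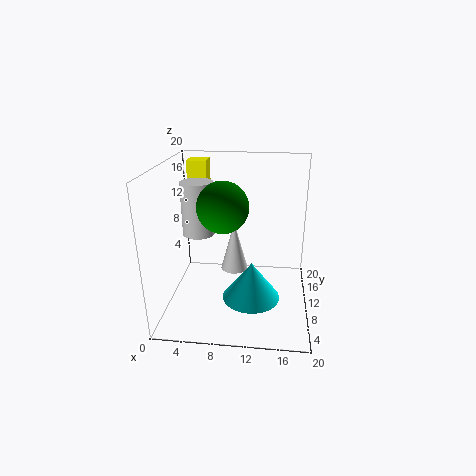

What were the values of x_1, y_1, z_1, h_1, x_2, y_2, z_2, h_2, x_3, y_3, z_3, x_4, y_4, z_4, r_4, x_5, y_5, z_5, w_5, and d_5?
x_1 = 4.25, y_1 = 11, z_1 = 10, h_1 = 7.5, x_2 = 12.25, y_2 = 5.75, z_2 = 3.5, h_2 = 5, x_3 = 8.5, y_3 = 6.75, z_3 = 15.5, x_4 = 8.5, y_4 = 17.5, z_4 = 1, r_4 = 2.25, x_5 = 1.5, y_5 = 16.25, z_5 = 10.75, w_5 = 3, d_5 = 3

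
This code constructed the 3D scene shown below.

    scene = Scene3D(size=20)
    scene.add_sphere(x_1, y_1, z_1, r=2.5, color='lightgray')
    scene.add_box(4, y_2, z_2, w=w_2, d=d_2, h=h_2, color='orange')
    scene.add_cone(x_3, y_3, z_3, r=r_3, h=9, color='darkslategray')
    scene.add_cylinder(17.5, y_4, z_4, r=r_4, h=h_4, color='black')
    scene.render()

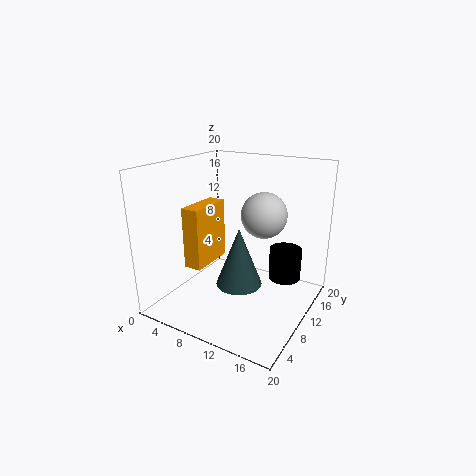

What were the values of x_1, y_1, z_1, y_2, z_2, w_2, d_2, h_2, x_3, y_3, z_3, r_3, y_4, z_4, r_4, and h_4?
x_1 = 16.5
y_1 = 4.5
z_1 = 16
y_2 = 5.5
z_2 = 6
w_2 = 2.5
d_2 = 6.5
h_2 = 8.5
x_3 = 9
y_3 = 12
z_3 = 1.5
r_3 = 3.5
y_4 = 9
z_4 = 6.5
r_4 = 2
h_4 = 4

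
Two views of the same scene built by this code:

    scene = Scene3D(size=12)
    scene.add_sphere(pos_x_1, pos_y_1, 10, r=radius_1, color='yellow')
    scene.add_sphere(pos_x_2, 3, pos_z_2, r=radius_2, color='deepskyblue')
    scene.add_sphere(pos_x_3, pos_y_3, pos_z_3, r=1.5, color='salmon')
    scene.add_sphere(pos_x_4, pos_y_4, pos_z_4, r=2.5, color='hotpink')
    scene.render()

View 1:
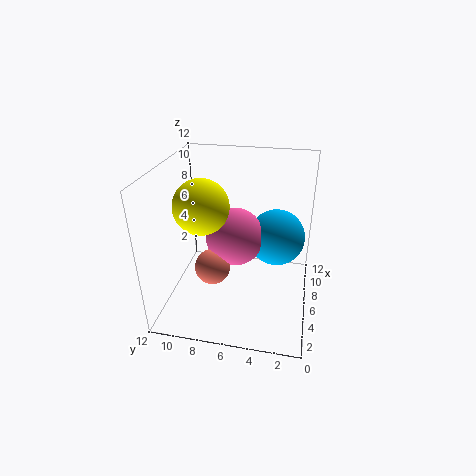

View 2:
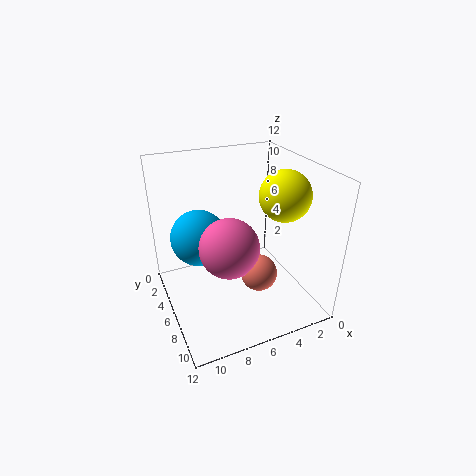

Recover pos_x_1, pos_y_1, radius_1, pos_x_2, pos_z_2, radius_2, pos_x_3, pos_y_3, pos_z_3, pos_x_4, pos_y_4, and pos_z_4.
pos_x_1 = 3, pos_y_1 = 8, radius_1 = 2, pos_x_2 = 8.5, pos_z_2 = 5, radius_2 = 2.5, pos_x_3 = 5, pos_y_3 = 8, pos_z_3 = 3.5, pos_x_4 = 7, pos_y_4 = 6.5, pos_z_4 = 5.5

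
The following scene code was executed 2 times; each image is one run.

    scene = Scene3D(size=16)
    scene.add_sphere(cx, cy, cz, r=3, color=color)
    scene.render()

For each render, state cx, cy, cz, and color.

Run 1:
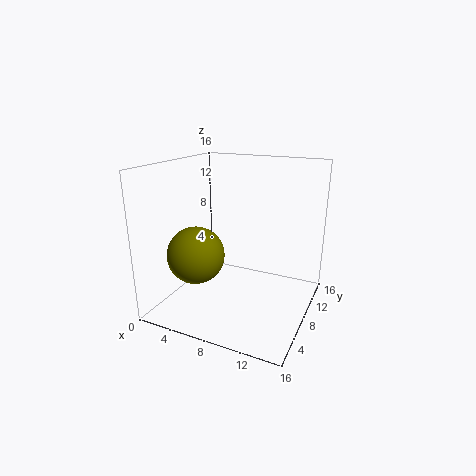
cx = 5; cy = 4; cz = 7; color = 'olive'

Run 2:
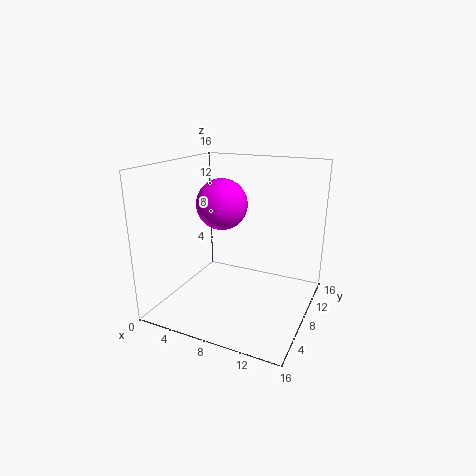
cx = 5; cy = 10; cz = 11; color = 'magenta'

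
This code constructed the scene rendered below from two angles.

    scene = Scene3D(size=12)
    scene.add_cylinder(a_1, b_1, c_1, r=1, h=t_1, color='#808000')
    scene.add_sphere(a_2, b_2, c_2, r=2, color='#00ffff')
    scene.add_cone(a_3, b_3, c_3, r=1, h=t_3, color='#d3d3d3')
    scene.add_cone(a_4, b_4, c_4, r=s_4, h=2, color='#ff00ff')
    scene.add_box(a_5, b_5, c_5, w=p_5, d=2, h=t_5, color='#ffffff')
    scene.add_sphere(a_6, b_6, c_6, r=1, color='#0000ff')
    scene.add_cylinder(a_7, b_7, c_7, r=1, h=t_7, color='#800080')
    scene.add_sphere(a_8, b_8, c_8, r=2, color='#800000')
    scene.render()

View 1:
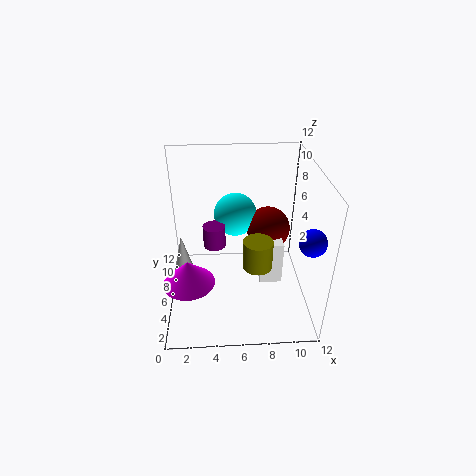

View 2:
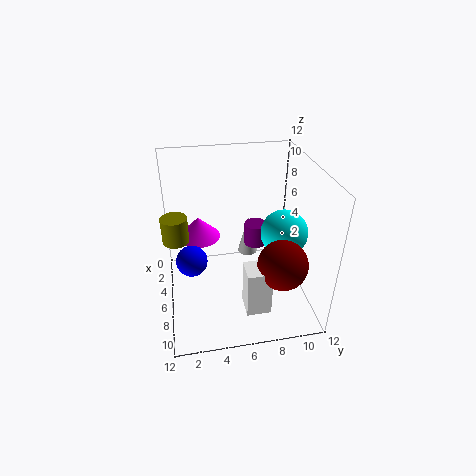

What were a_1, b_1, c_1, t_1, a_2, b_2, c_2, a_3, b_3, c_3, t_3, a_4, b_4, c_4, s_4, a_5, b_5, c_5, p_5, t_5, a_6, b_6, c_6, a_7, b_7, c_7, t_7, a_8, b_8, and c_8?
a_1 = 7; b_1 = 1; c_1 = 7; t_1 = 2; a_2 = 6; b_2 = 10; c_2 = 6; a_3 = 1; b_3 = 8; c_3 = 1; t_3 = 4; a_4 = 2; b_4 = 3; c_4 = 4; s_4 = 2; a_5 = 8; b_5 = 6; c_5 = 1; p_5 = 2; t_5 = 4; a_6 = 11; b_6 = 2; c_6 = 8; a_7 = 4; b_7 = 8; c_7 = 4; t_7 = 2; a_8 = 9; b_8 = 9; c_8 = 5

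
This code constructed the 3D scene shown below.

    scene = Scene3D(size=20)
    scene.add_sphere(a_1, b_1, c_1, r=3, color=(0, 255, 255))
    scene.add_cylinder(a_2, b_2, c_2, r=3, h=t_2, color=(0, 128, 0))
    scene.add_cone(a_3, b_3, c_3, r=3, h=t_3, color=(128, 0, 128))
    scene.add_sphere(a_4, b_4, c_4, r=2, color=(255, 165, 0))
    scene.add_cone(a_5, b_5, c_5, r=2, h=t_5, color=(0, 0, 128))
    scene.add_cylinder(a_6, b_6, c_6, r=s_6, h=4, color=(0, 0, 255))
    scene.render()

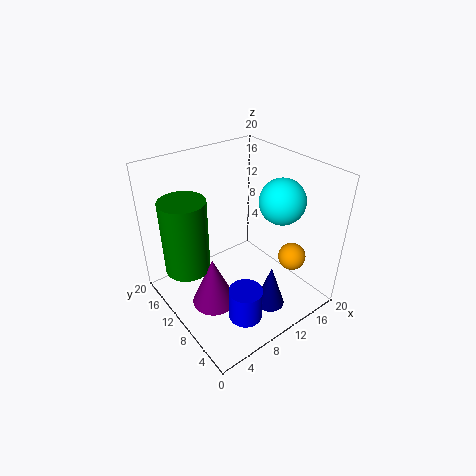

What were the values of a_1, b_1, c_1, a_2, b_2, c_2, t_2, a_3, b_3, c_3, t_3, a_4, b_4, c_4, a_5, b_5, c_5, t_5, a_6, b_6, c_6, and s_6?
a_1 = 14, b_1 = 6, c_1 = 16, a_2 = 3, b_2 = 12, c_2 = 7, t_2 = 10, a_3 = 5, b_3 = 9, c_3 = 2, t_3 = 7, a_4 = 17, b_4 = 6, c_4 = 6, a_5 = 11, b_5 = 4, c_5 = 2, t_5 = 6, a_6 = 5, b_6 = 2, c_6 = 5, s_6 = 2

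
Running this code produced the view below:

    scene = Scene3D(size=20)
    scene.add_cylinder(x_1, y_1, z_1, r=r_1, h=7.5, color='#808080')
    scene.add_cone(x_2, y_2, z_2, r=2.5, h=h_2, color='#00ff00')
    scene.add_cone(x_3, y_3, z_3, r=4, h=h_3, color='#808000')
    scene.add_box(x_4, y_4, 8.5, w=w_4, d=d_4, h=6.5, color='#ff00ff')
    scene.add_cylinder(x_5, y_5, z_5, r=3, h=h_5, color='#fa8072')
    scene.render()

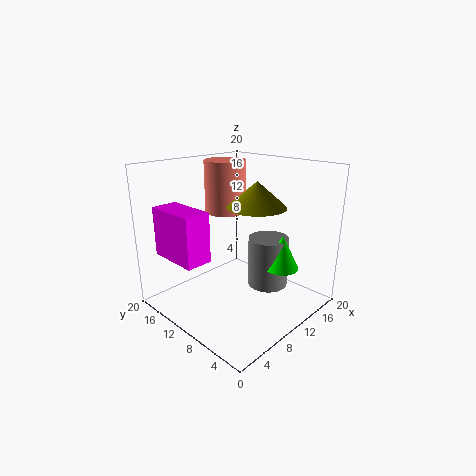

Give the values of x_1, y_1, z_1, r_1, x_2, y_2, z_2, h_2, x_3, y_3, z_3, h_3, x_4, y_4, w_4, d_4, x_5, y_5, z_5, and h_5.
x_1 = 15; y_1 = 8.5; z_1 = 1.5; r_1 = 3; x_2 = 15; y_2 = 6; z_2 = 5; h_2 = 5; x_3 = 11.5; y_3 = 8; z_3 = 14.5; h_3 = 3.5; x_4 = 1; y_4 = 9.5; w_4 = 3.5; d_4 = 7; x_5 = 12; y_5 = 14.5; z_5 = 12.5; h_5 = 7.5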